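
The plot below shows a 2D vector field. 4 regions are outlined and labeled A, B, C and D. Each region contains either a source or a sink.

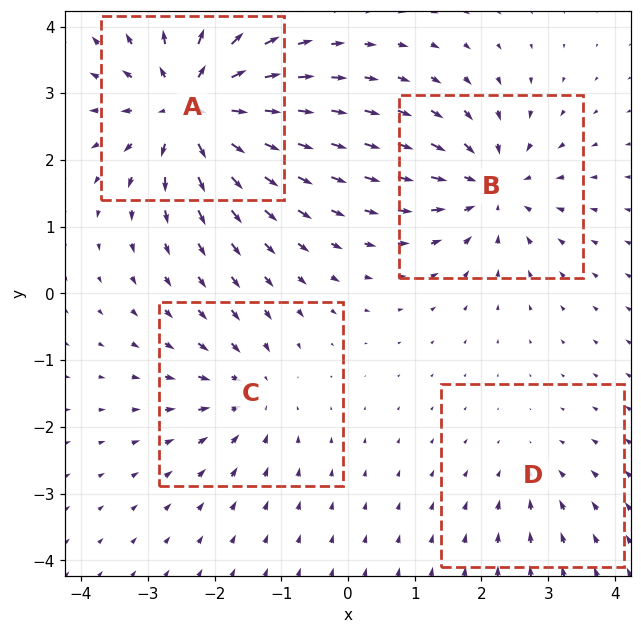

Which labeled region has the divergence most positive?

A

Divergence at each region's feature centre — A: about +8, B: about -6, C: about -4, D: about -2. Region A is most positive.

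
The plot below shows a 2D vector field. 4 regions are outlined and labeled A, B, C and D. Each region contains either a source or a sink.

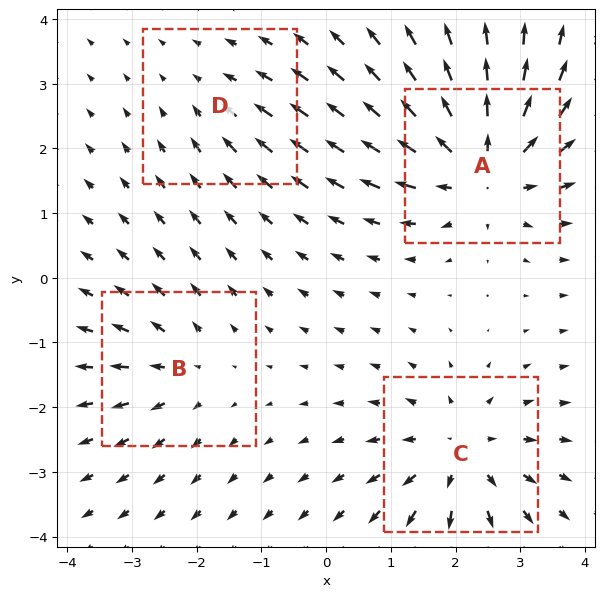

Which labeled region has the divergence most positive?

Divergence at each region's feature centre — A: about +7, B: about +3, C: about +5, D: about -2. Region A is most positive.

A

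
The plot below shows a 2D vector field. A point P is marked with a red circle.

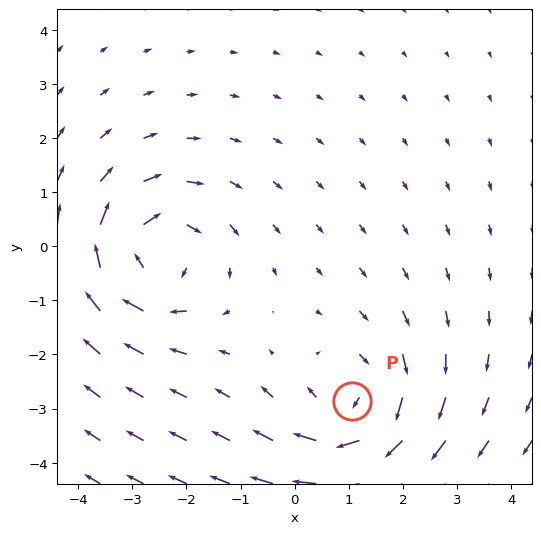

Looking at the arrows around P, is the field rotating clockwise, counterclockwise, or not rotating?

clockwise

Near P at (1.1, -2.9) the arrows circulate clockwise. The curl (z-component) there is about -4; negative curl means clockwise rotation.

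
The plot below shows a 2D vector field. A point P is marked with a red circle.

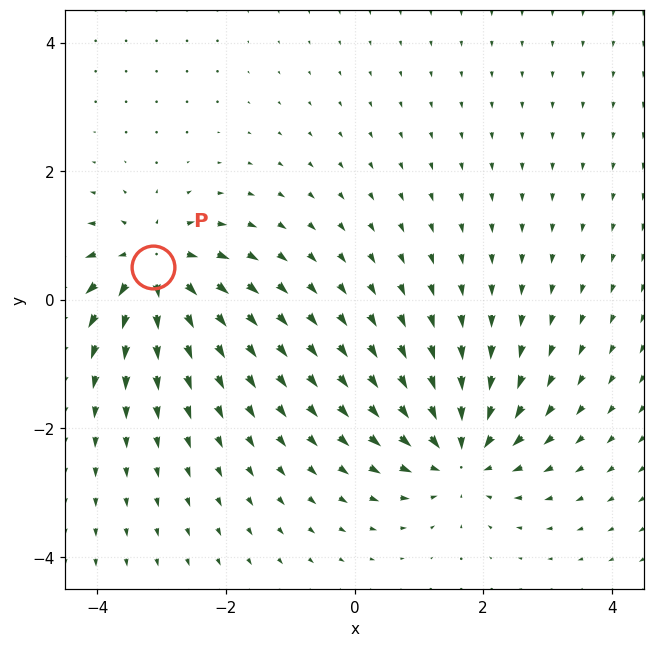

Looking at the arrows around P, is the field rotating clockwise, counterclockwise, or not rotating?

Near P at (-3.1, 0.5) the arrows show no circulation. The curl there is ≈0.

not rotating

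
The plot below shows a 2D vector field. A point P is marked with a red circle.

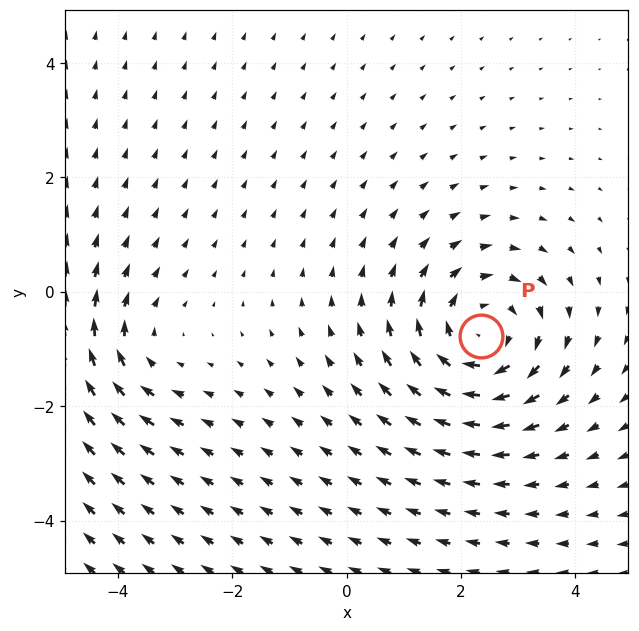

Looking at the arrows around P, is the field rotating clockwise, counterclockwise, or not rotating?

Near P at (2.4, -0.8) the arrows circulate clockwise. The curl (z-component) there is about -4; negative curl means clockwise rotation.

clockwise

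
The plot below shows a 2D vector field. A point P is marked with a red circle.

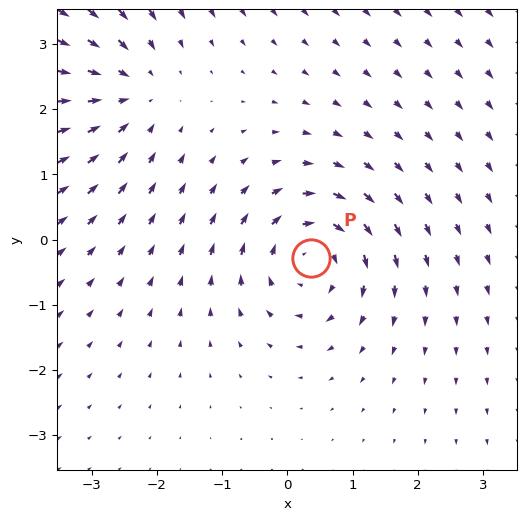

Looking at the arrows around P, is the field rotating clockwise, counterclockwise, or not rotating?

Near P at (0.4, -0.3) the arrows circulate clockwise. The curl (z-component) there is about -4; negative curl means clockwise rotation.

clockwise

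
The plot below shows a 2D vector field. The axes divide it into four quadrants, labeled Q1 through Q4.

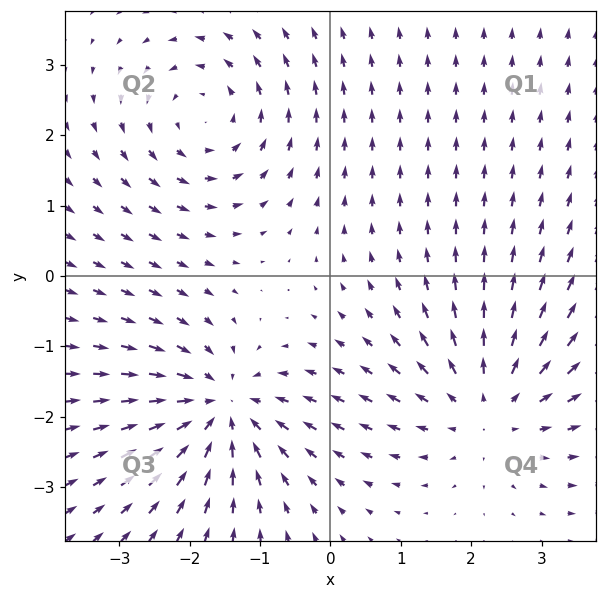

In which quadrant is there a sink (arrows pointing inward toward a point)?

The sink sits at approximately (-1.6, -1.9), which lies in quadrant Q3. The divergence there is about -4, negative as expected for a sink.

Q3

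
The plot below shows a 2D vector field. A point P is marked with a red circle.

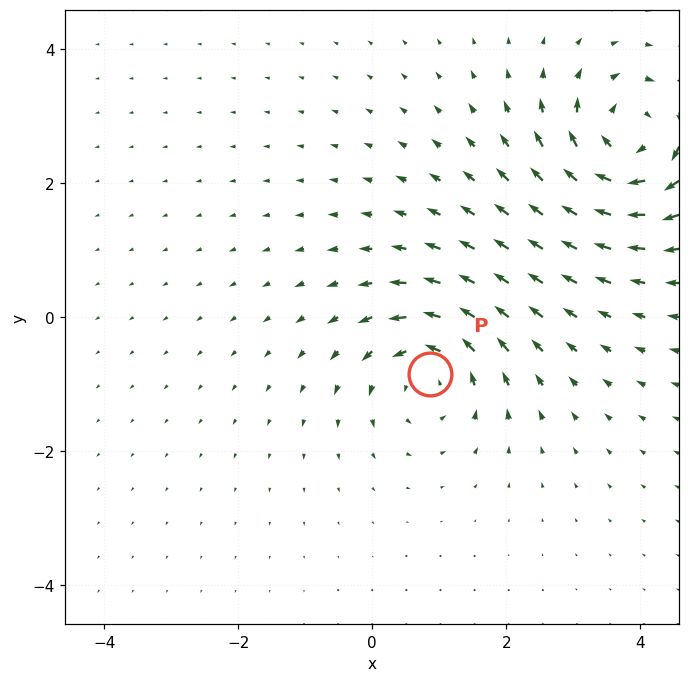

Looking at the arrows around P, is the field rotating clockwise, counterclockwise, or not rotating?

Near P at (0.9, -0.8) the arrows circulate counterclockwise. The curl (z-component) there is about +5; positive curl means counterclockwise rotation.

counterclockwise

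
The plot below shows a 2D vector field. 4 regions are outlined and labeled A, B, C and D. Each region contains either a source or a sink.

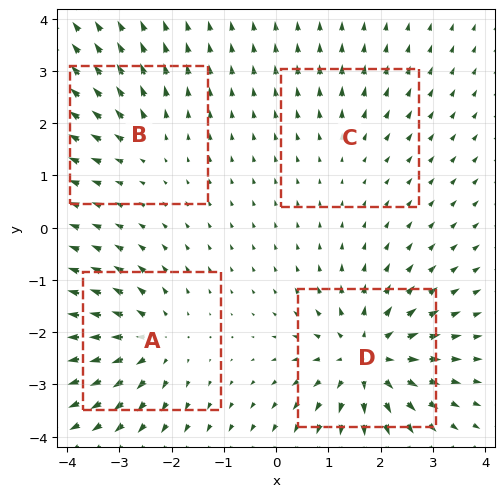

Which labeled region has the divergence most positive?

D

Divergence at each region's feature centre — A: about +5, B: about +3, C: about +2, D: about +8. Region D is most positive.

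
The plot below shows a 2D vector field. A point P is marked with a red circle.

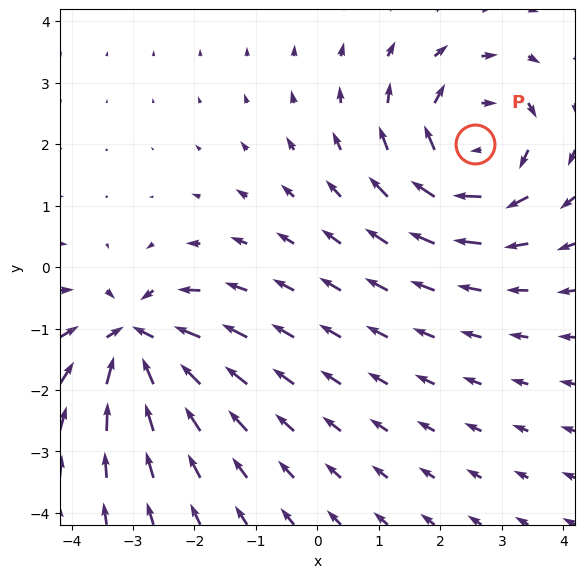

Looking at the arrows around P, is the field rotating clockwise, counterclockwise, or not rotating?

Near P at (2.6, 2.0) the arrows circulate clockwise. The curl (z-component) there is about -4; negative curl means clockwise rotation.

clockwise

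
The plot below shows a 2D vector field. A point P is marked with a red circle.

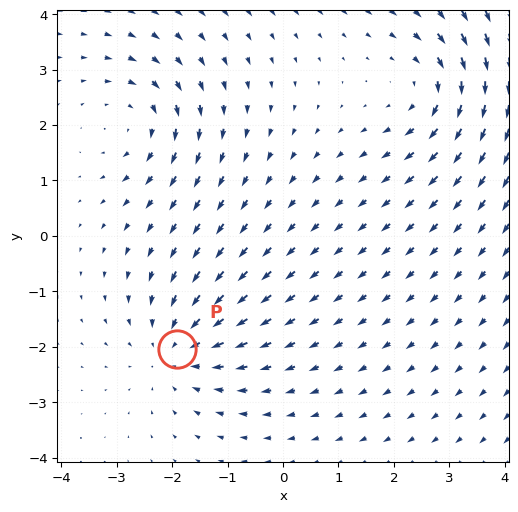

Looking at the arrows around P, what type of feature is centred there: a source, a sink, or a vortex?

sink

At P (-1.9, -2.0) the arrows converge inward. Divergence about -4, curl ≈0 — negative divergence with near-zero curl is a sink.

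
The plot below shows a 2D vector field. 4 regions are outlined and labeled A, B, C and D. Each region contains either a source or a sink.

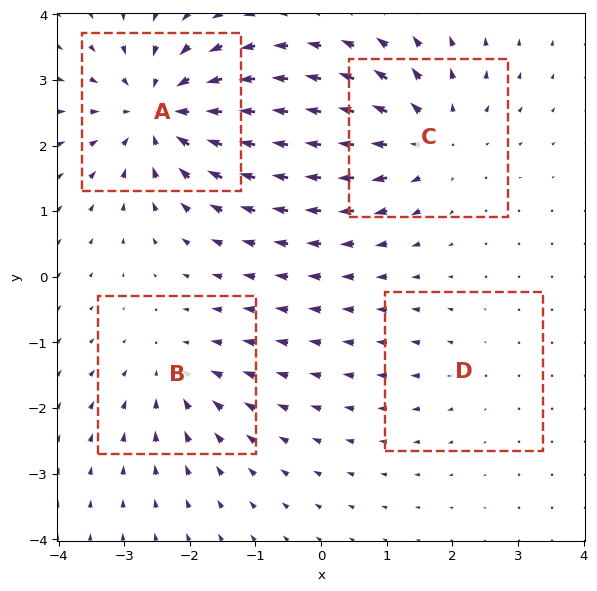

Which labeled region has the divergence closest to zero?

D

Divergence at each region's feature centre — A: about -6, B: about -3, C: about +5, D: about +2. Region D is closest to zero.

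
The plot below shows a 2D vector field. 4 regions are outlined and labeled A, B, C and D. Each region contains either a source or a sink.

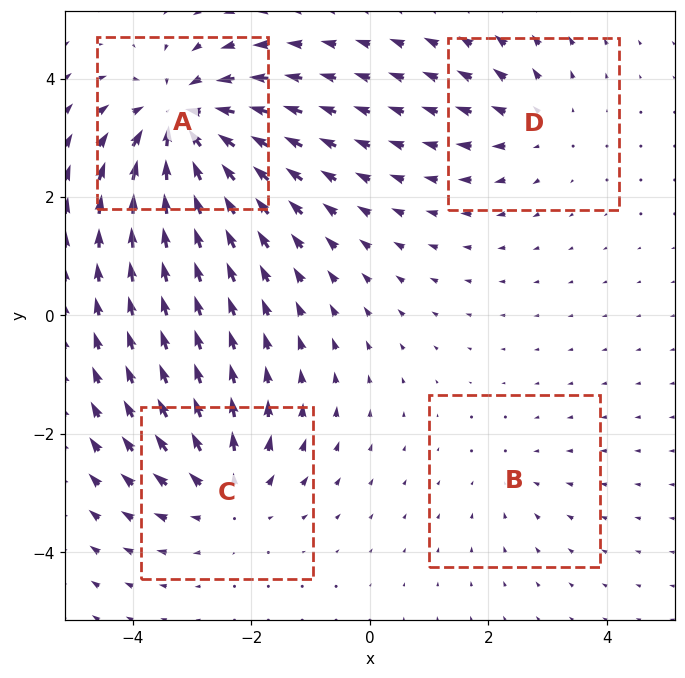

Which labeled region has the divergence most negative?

Divergence at each region's feature centre — A: about -7, B: about -2, C: about +5, D: about +3. Region A is most negative.

A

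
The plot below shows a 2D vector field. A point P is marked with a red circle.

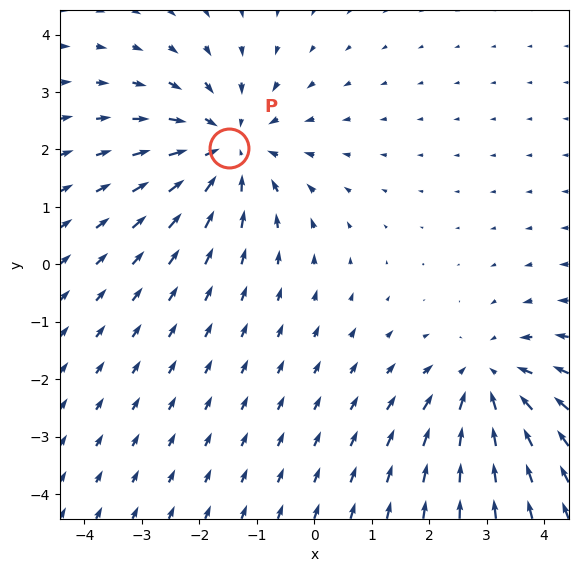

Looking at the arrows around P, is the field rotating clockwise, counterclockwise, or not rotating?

not rotating

Near P at (-1.5, 2.0) the arrows show no circulation. The curl there is ≈0.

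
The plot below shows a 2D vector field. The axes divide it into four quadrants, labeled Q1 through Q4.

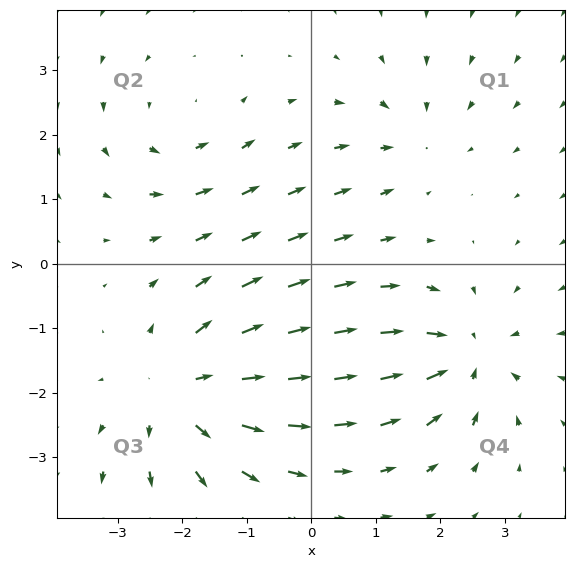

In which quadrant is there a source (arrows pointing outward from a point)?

Q3

The source sits at approximately (-2.0, -2.0), which lies in quadrant Q3. The divergence there is about +4, positive as expected for a source.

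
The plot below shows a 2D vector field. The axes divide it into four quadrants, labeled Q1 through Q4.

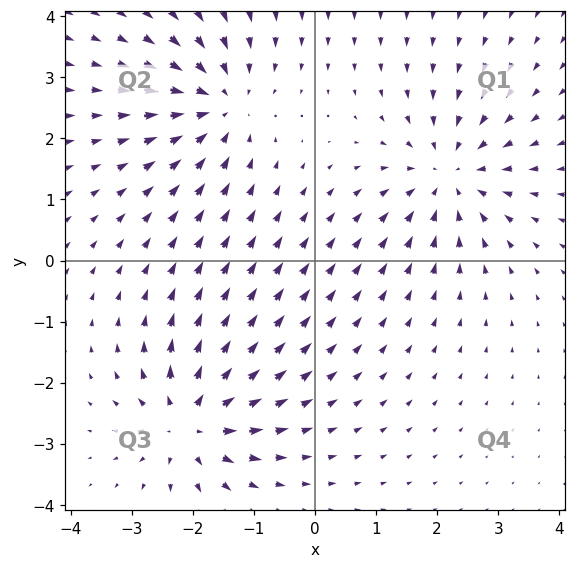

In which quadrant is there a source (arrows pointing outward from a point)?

Q3

The source sits at approximately (-2.0, -2.7), which lies in quadrant Q3. The divergence there is about +4, positive as expected for a source.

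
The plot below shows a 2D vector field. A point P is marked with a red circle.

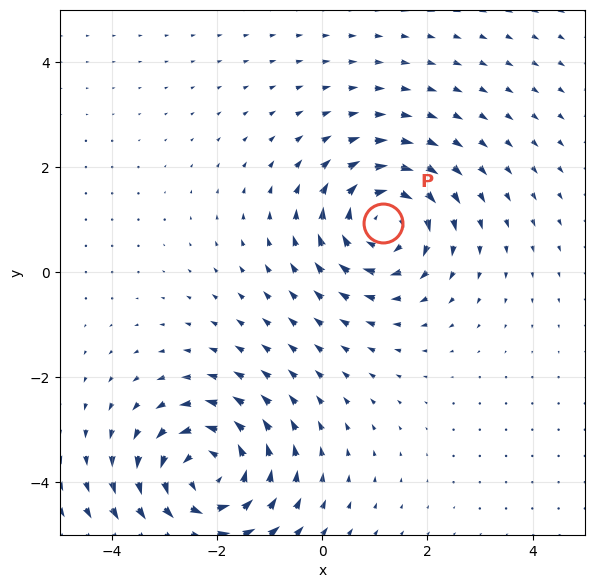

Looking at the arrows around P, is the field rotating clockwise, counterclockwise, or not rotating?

Near P at (1.2, 0.9) the arrows circulate clockwise. The curl (z-component) there is about -3; negative curl means clockwise rotation.

clockwise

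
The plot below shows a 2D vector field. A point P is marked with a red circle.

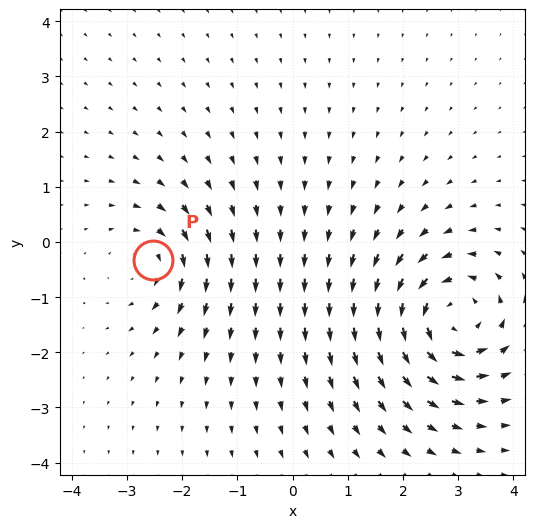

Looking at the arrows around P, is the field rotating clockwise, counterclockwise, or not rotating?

Near P at (-2.5, -0.3) the arrows circulate clockwise. The curl (z-component) there is about -3; negative curl means clockwise rotation.

clockwise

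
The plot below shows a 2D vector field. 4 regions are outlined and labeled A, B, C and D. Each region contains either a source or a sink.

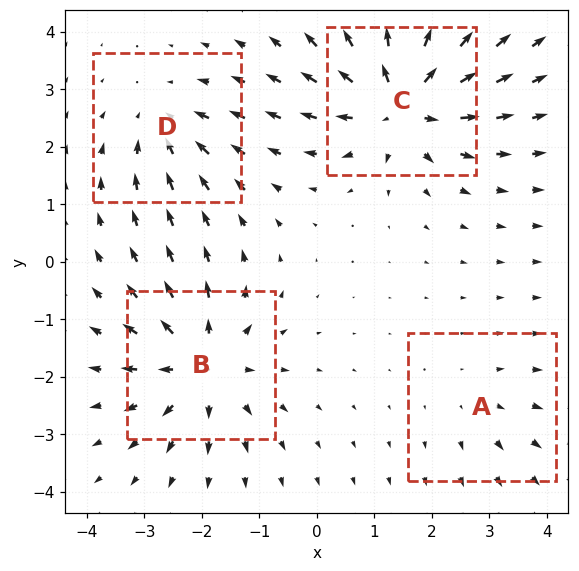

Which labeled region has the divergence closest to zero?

Divergence at each region's feature centre — A: about +2, B: about +6, C: about +7, D: about -4. Region A is closest to zero.

A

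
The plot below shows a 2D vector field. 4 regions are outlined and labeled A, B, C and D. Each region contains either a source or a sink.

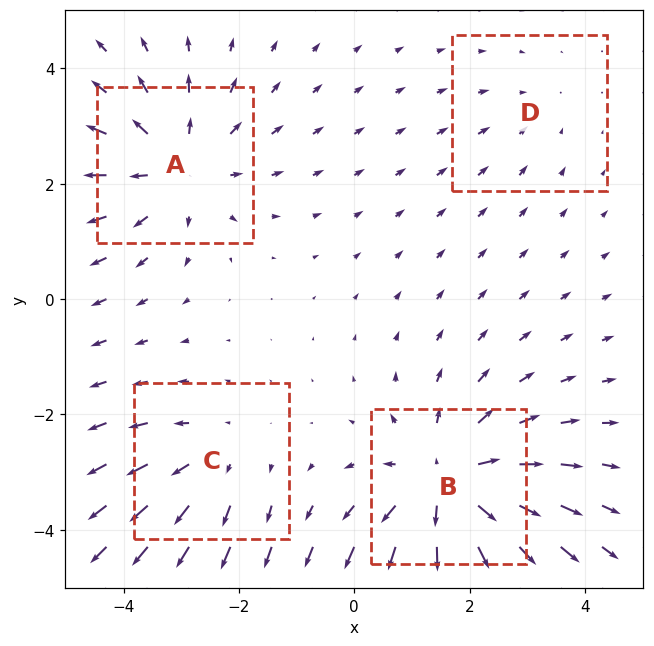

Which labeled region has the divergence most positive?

Divergence at each region's feature centre — A: about +5, B: about +6, C: about +3, D: about -2. Region B is most positive.

B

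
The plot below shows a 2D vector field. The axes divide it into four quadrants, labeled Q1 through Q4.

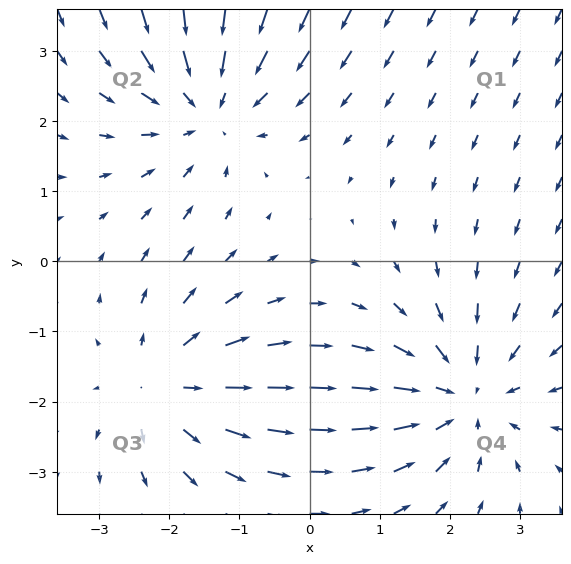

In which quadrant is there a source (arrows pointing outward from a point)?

The source sits at approximately (-2.1, -1.8), which lies in quadrant Q3. The divergence there is about +4, positive as expected for a source.

Q3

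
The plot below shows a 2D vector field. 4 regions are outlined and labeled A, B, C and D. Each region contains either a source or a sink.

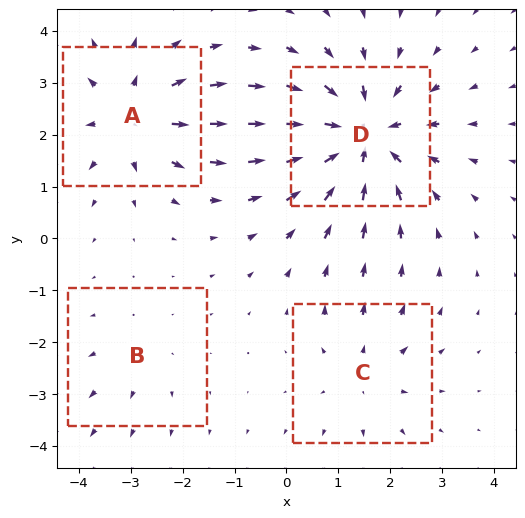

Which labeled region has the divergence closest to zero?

B

Divergence at each region's feature centre — A: about +5, B: about +2, C: about +3, D: about -6. Region B is closest to zero.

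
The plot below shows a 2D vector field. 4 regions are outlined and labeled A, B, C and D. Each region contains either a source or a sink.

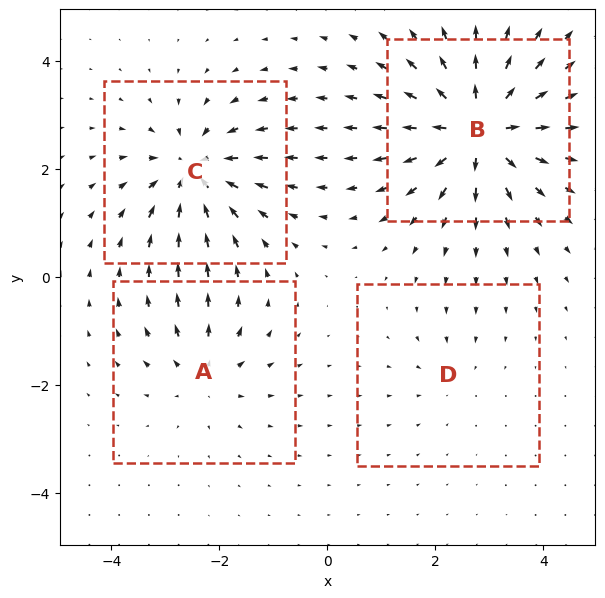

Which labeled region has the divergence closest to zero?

D

Divergence at each region's feature centre — A: about +4, B: about +8, C: about -6, D: about -2. Region D is closest to zero.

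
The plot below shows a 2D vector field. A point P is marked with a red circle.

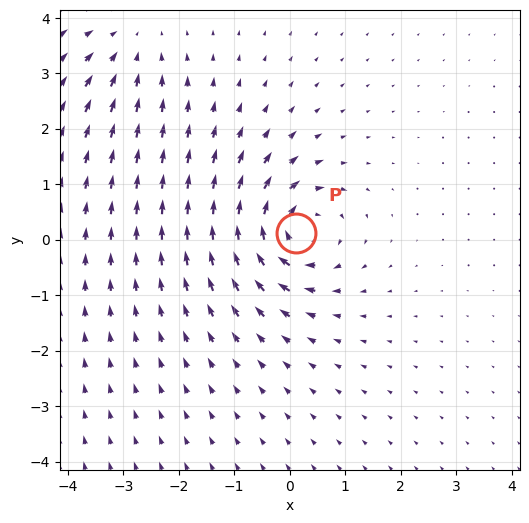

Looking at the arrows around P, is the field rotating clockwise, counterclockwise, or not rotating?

clockwise

Near P at (0.1, 0.1) the arrows circulate clockwise. The curl (z-component) there is about -6; negative curl means clockwise rotation.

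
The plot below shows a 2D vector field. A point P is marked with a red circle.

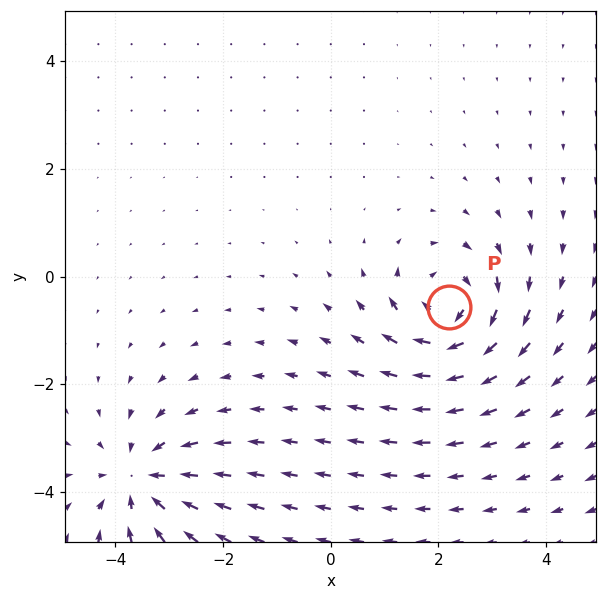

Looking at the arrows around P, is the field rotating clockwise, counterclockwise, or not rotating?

clockwise

Near P at (2.2, -0.6) the arrows circulate clockwise. The curl (z-component) there is about -5; negative curl means clockwise rotation.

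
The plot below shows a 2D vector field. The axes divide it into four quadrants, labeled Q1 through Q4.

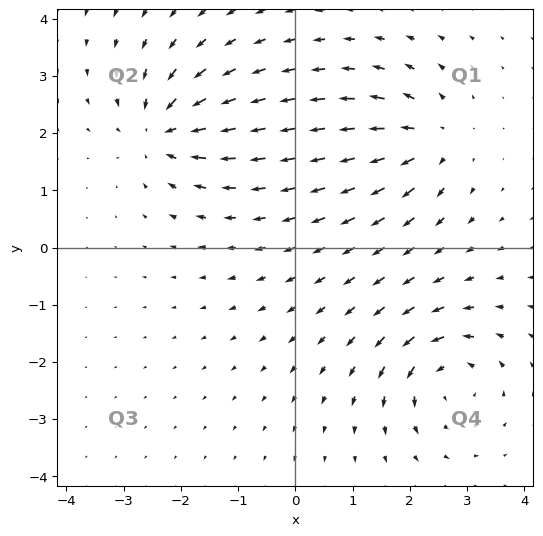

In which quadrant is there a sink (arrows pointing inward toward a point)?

The sink sits at approximately (-2.3, 2.0), which lies in quadrant Q2. The divergence there is about -6, negative as expected for a sink.

Q2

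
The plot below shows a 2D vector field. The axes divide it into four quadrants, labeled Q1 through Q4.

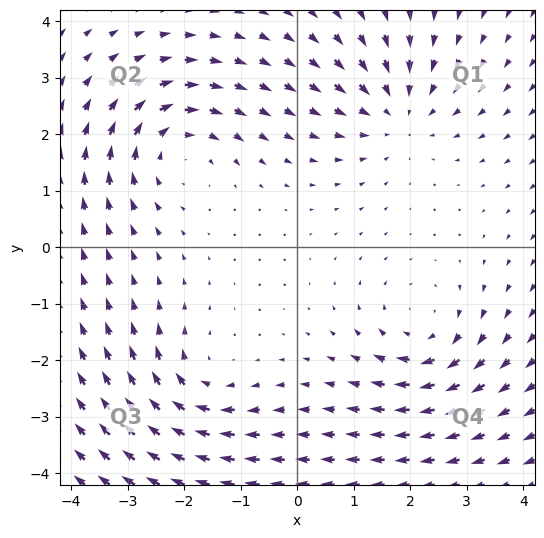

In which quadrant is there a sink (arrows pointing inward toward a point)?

Q1

The sink sits at approximately (1.8, 2.4), which lies in quadrant Q1. The divergence there is about -4, negative as expected for a sink.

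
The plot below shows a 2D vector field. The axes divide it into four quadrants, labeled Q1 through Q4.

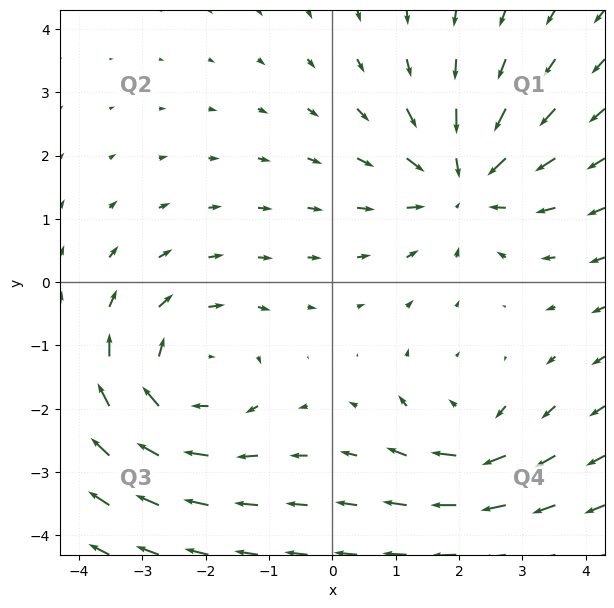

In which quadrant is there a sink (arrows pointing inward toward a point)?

The sink sits at approximately (2.1, 1.6), which lies in quadrant Q1. The divergence there is about -4, negative as expected for a sink.

Q1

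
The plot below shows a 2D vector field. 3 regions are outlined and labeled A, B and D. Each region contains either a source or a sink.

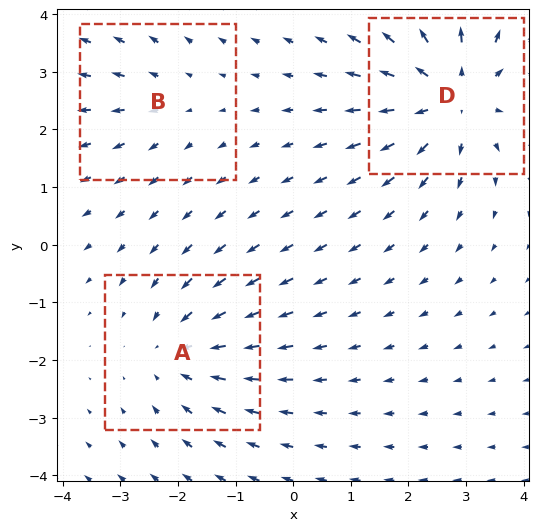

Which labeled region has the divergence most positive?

D

Divergence at each region's feature centre — A: about -3, B: about +2, D: about +4. Region D is most positive.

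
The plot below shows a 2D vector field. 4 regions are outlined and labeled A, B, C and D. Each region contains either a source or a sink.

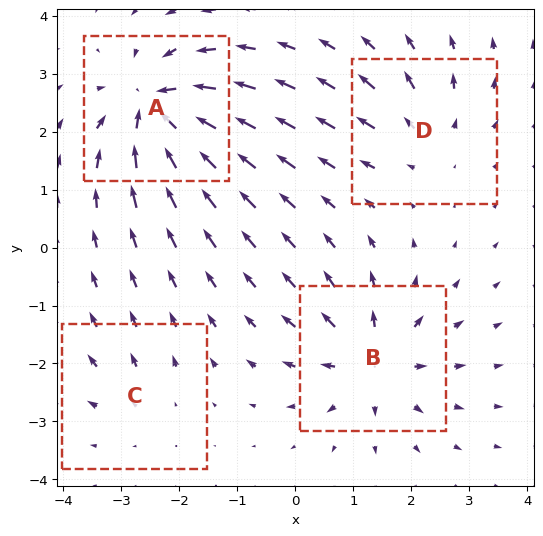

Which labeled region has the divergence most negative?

A

Divergence at each region's feature centre — A: about -8, B: about +6, C: about +3, D: about +4. Region A is most negative.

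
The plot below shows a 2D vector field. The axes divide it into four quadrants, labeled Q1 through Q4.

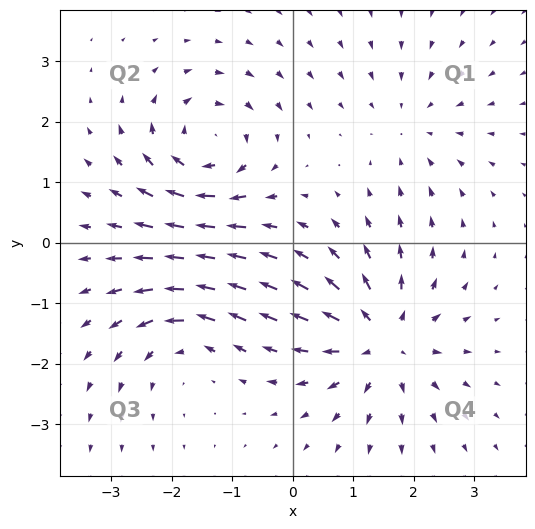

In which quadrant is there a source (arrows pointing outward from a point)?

The source sits at approximately (1.5, -1.6), which lies in quadrant Q4. The divergence there is about +5, positive as expected for a source.

Q4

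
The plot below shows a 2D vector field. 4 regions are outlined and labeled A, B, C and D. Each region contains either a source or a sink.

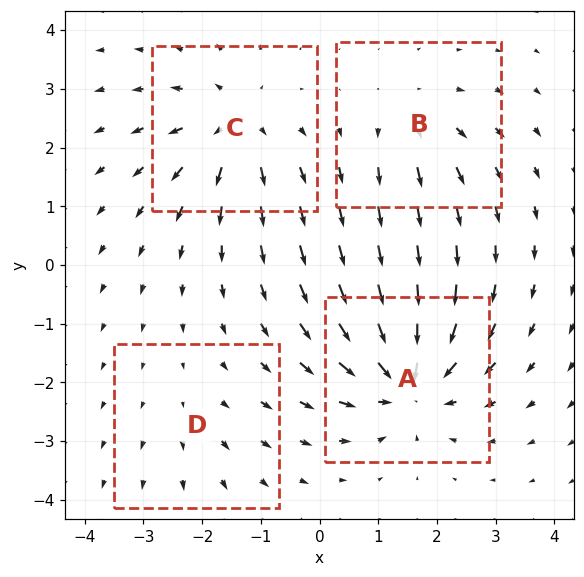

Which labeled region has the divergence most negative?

Divergence at each region's feature centre — A: about -7, B: about +4, C: about +5, D: about +2. Region A is most negative.

A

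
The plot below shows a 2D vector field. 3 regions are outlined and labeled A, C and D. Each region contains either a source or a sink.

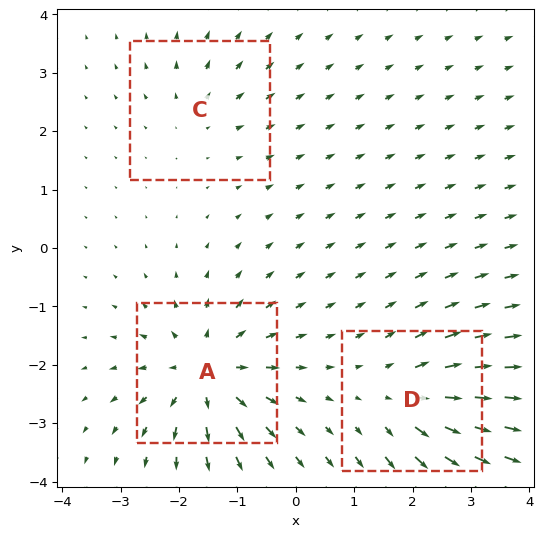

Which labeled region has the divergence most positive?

Divergence at each region's feature centre — A: about +6, C: about +2, D: about +4. Region A is most positive.

A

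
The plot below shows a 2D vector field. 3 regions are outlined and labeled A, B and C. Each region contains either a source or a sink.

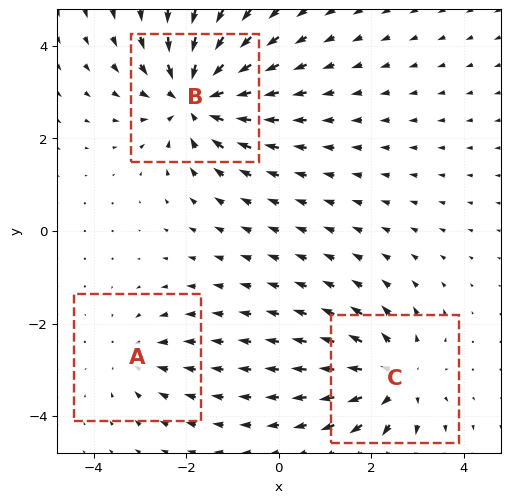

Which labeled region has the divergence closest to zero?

Divergence at each region's feature centre — A: about -2, B: about -5, C: about +3. Region A is closest to zero.

A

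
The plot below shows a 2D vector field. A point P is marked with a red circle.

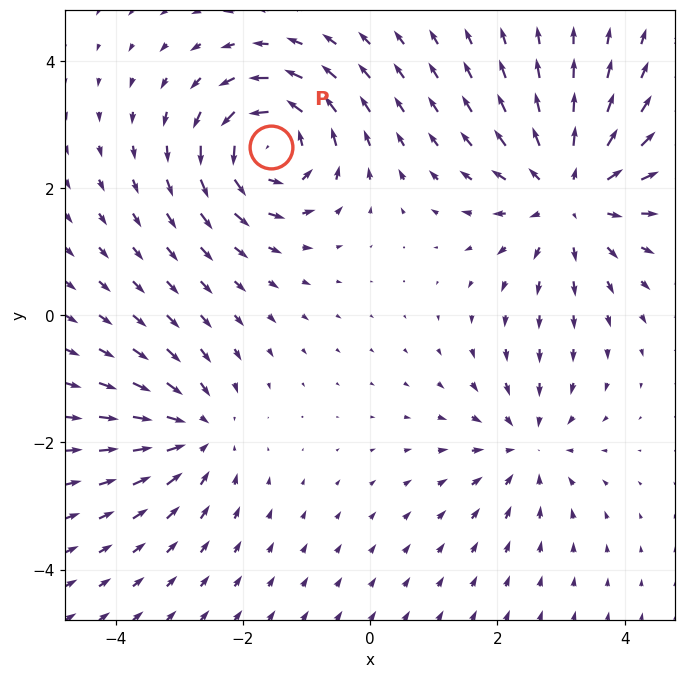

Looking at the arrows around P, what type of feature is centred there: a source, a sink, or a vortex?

vortex

At P (-1.6, 2.6) the arrows circulate counterclockwise. Divergence ≈0, curl about +6 — near-zero divergence with nonzero curl is a vortex.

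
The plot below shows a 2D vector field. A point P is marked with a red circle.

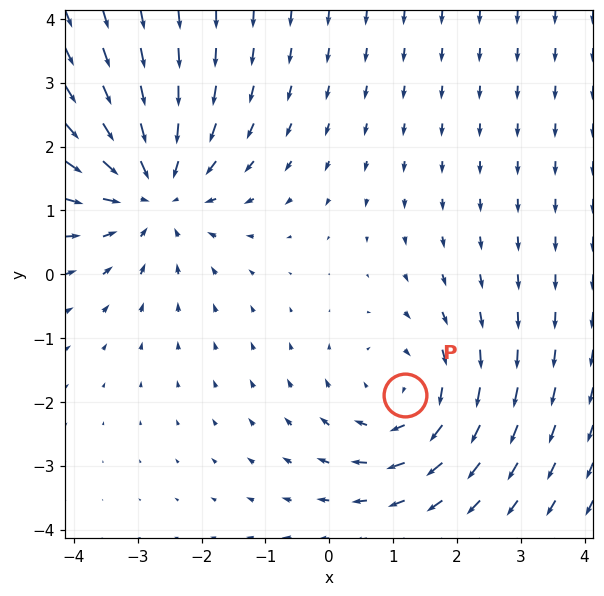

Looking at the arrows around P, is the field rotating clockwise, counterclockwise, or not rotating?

Near P at (1.2, -1.9) the arrows circulate clockwise. The curl (z-component) there is about -3; negative curl means clockwise rotation.

clockwise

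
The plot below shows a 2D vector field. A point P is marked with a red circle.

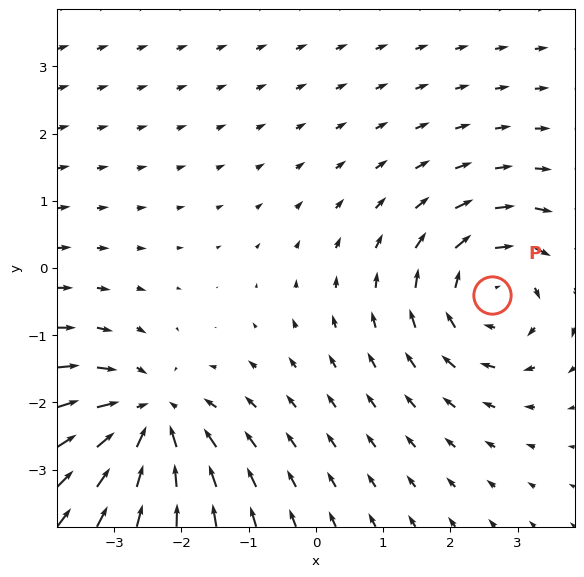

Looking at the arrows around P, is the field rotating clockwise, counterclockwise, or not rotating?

Near P at (2.6, -0.4) the arrows circulate clockwise. The curl (z-component) there is about -3; negative curl means clockwise rotation.

clockwise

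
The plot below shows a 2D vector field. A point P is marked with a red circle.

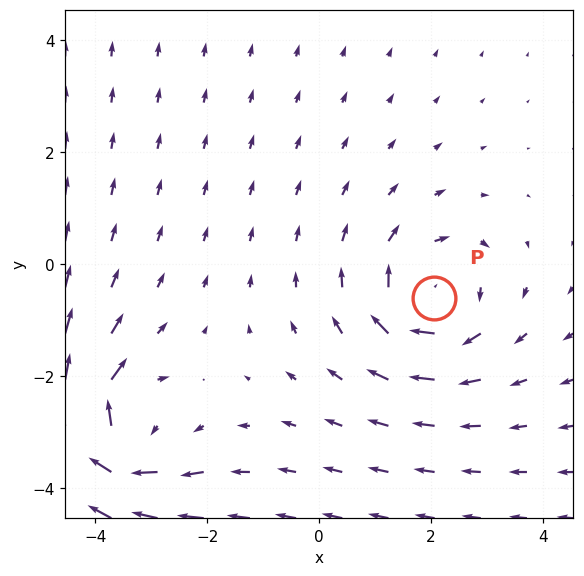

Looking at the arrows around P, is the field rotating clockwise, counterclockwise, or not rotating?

Near P at (2.0, -0.6) the arrows circulate clockwise. The curl (z-component) there is about -4; negative curl means clockwise rotation.

clockwise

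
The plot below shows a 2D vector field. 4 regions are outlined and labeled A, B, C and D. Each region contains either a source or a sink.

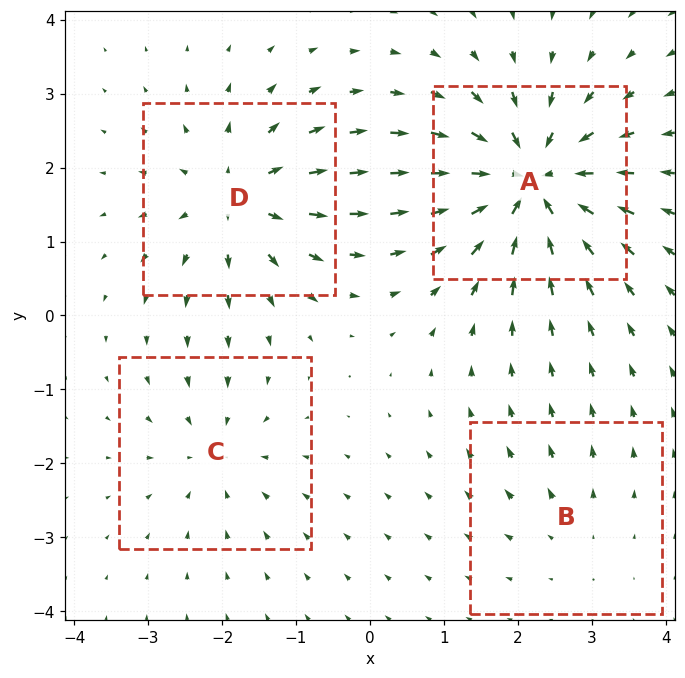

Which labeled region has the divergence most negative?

A

Divergence at each region's feature centre — A: about -8, B: about +2, C: about -3, D: about +5. Region A is most negative.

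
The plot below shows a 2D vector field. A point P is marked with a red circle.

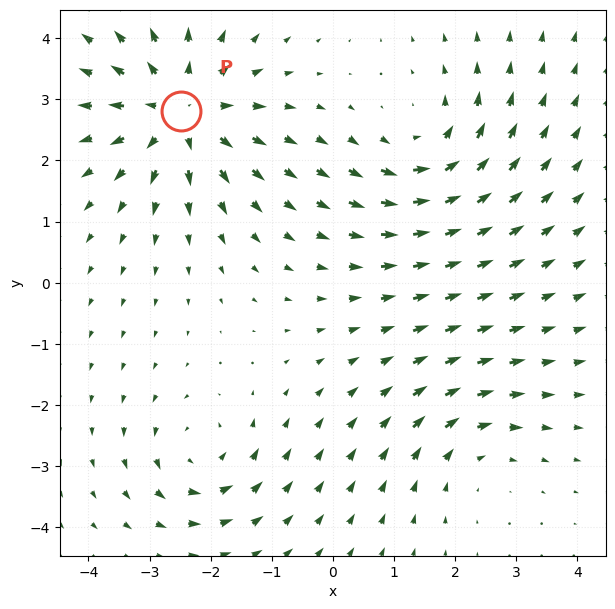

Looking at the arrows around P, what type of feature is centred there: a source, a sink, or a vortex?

source

At P (-2.5, 2.8) the arrows spread outward. Divergence about +5, curl ≈0 — positive divergence with near-zero curl is a source.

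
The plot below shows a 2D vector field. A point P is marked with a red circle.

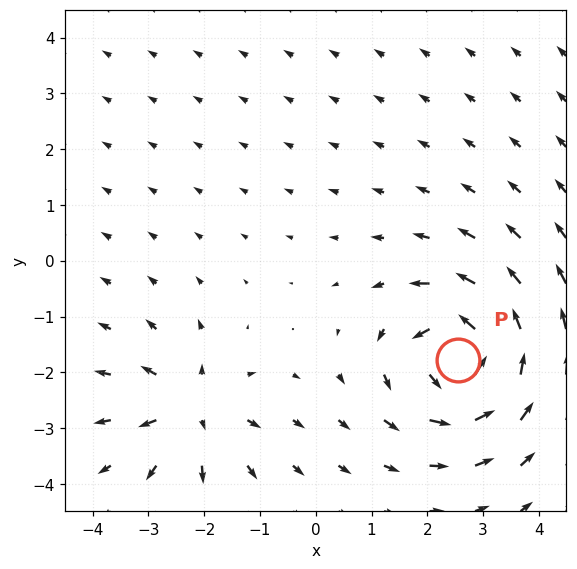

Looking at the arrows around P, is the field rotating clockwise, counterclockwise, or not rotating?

Near P at (2.5, -1.8) the arrows circulate counterclockwise. The curl (z-component) there is about +6; positive curl means counterclockwise rotation.

counterclockwise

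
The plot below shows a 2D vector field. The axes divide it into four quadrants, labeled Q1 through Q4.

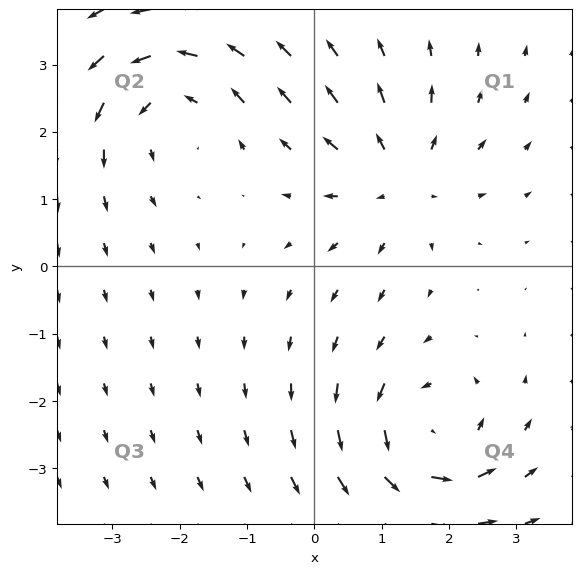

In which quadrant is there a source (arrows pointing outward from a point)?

The source sits at approximately (1.2, 1.3), which lies in quadrant Q1. The divergence there is about +4, positive as expected for a source.

Q1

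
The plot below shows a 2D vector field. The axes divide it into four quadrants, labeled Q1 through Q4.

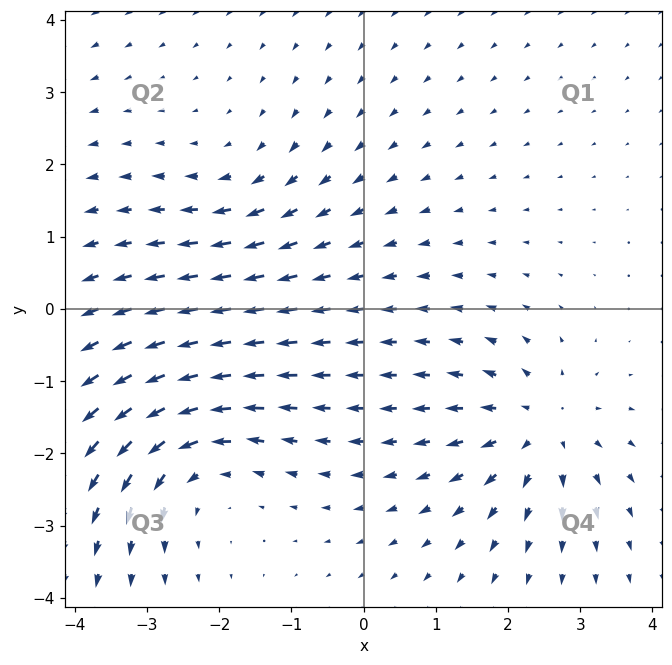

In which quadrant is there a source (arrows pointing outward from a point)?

The source sits at approximately (2.4, -1.6), which lies in quadrant Q4. The divergence there is about +4, positive as expected for a source.

Q4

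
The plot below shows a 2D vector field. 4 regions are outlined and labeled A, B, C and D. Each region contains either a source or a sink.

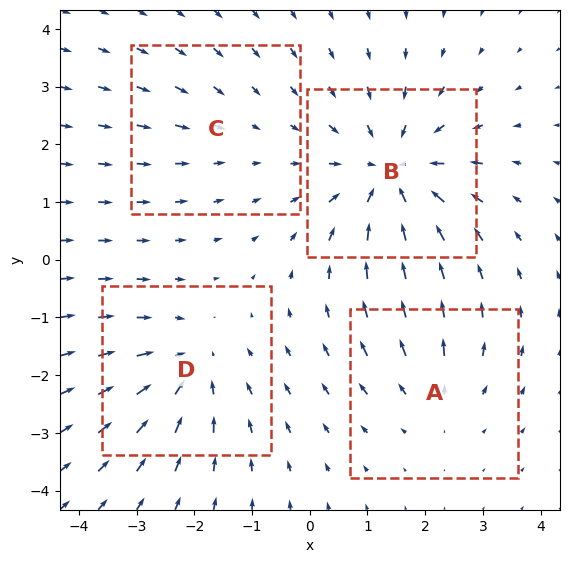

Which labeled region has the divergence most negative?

Divergence at each region's feature centre — A: about +3, B: about -6, C: about -2, D: about -4. Region B is most negative.

B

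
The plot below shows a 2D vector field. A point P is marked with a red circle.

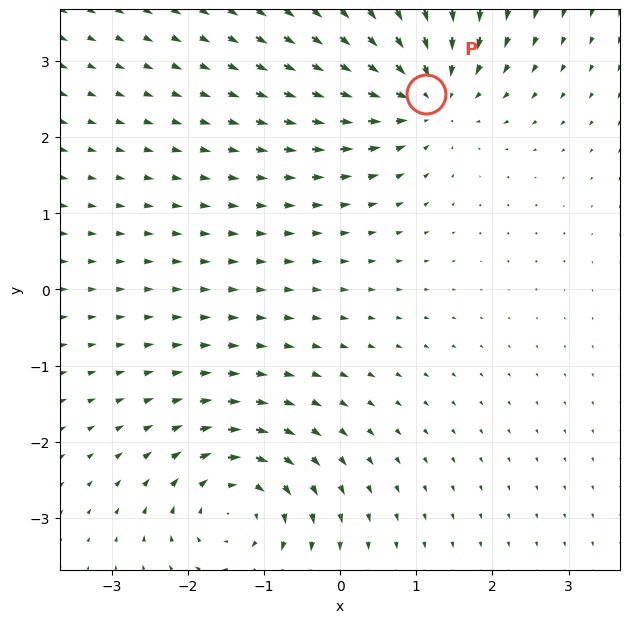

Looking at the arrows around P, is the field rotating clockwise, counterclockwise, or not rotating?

Near P at (1.1, 2.6) the arrows show no circulation. The curl there is ≈0.

not rotating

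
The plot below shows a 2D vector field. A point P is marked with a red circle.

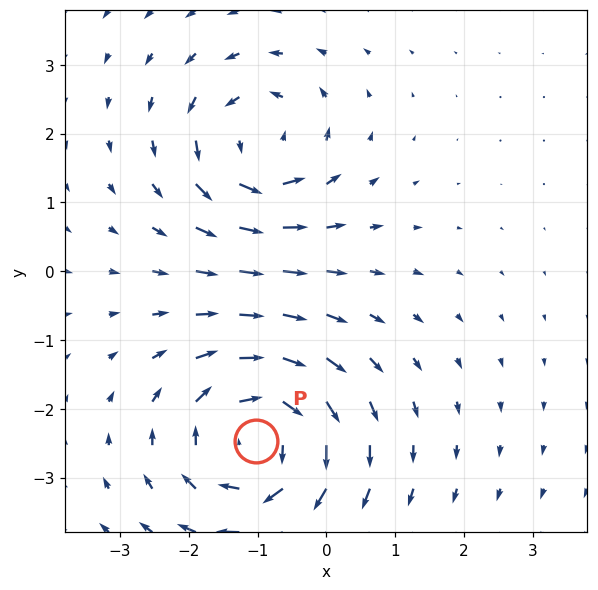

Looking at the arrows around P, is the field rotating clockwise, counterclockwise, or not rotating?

clockwise

Near P at (-1.0, -2.5) the arrows circulate clockwise. The curl (z-component) there is about -4; negative curl means clockwise rotation.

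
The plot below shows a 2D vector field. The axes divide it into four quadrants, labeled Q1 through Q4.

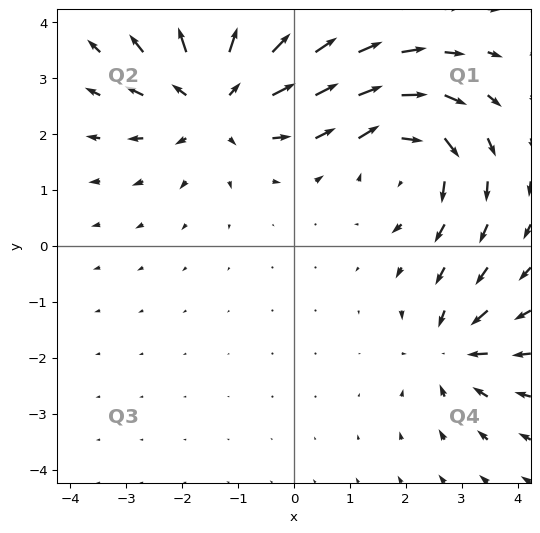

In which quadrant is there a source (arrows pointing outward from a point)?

Q2

The source sits at approximately (-1.4, 2.6), which lies in quadrant Q2. The divergence there is about +4, positive as expected for a source.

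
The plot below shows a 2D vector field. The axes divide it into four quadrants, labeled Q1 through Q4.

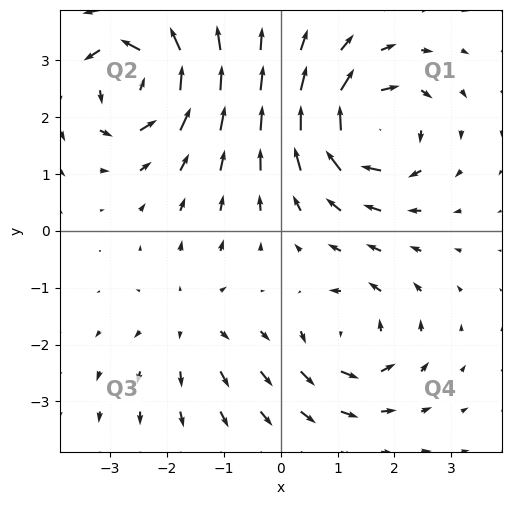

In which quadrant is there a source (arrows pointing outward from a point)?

Q3

The source sits at approximately (-1.6, -1.6), which lies in quadrant Q3. The divergence there is about +3, positive as expected for a source.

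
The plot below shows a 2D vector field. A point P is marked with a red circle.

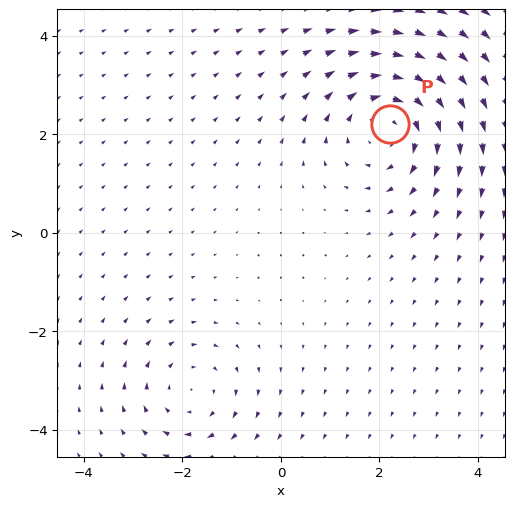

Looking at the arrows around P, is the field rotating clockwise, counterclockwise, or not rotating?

clockwise

Near P at (2.2, 2.2) the arrows circulate clockwise. The curl (z-component) there is about -3; negative curl means clockwise rotation.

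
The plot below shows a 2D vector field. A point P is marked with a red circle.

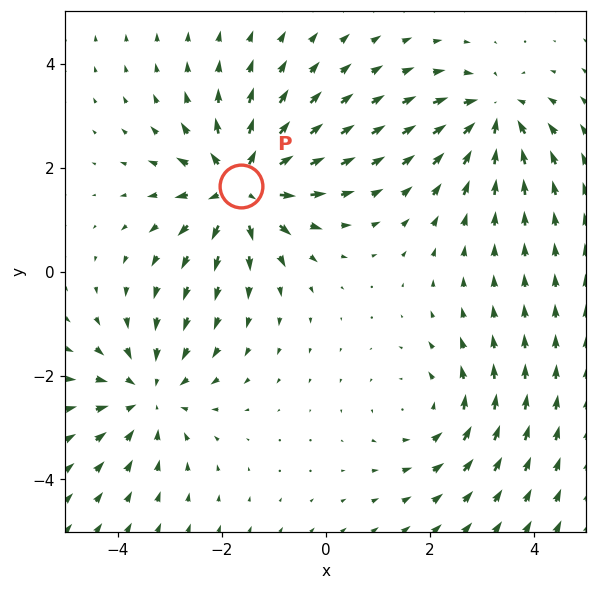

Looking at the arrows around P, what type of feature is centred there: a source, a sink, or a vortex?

At P (-1.6, 1.6) the arrows spread outward. Divergence about +6, curl ≈0 — positive divergence with near-zero curl is a source.

source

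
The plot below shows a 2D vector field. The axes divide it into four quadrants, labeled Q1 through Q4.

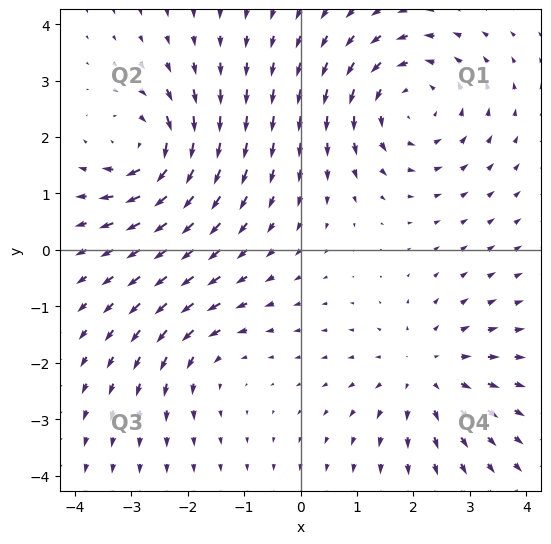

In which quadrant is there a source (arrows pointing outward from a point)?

Q4

The source sits at approximately (2.2, -2.2), which lies in quadrant Q4. The divergence there is about +3, positive as expected for a source.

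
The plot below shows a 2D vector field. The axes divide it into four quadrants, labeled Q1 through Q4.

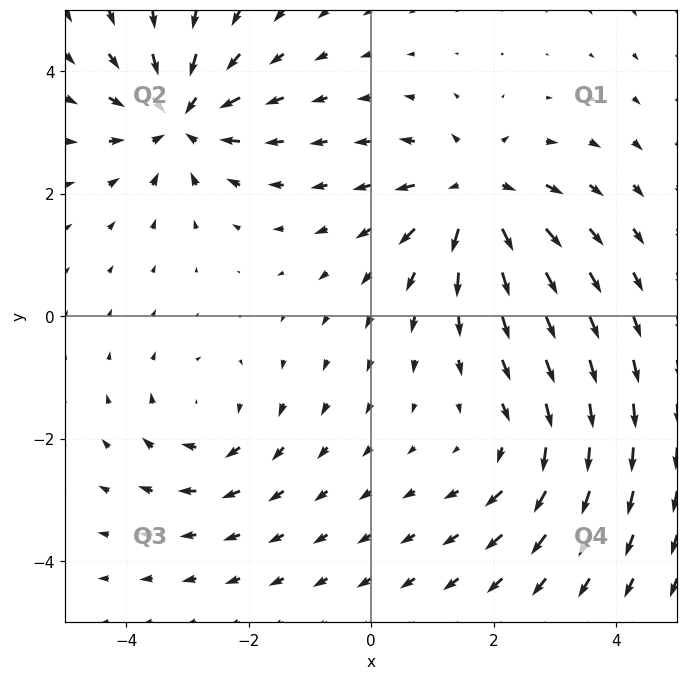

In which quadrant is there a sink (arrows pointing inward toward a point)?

Q2

The sink sits at approximately (-3.1, 3.2), which lies in quadrant Q2. The divergence there is about -5, negative as expected for a sink.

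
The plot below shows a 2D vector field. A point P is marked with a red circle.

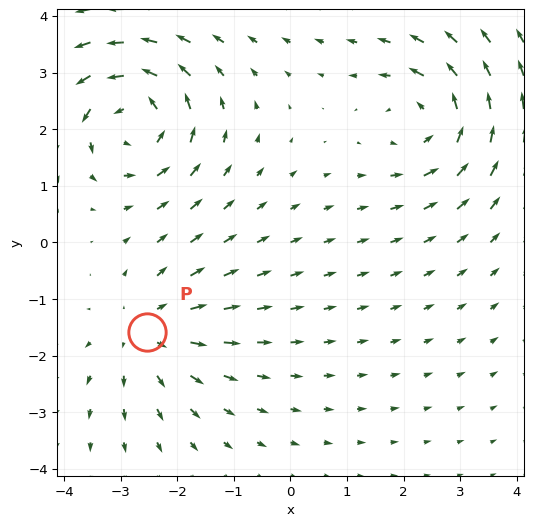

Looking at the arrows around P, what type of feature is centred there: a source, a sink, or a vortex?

source

At P (-2.5, -1.6) the arrows spread outward. Divergence about +3, curl ≈0 — positive divergence with near-zero curl is a source.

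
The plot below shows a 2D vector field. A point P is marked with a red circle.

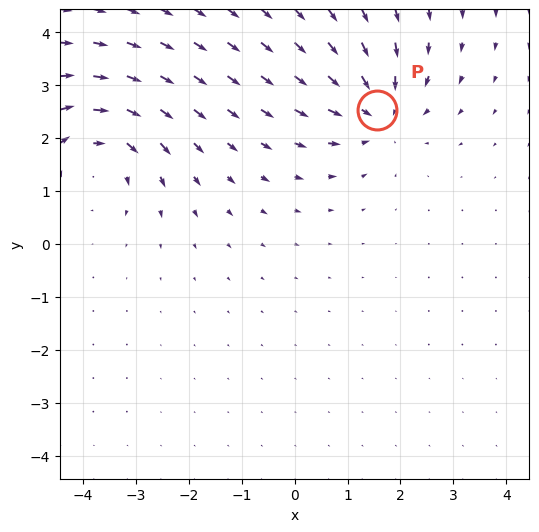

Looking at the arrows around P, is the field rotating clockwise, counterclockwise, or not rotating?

not rotating

Near P at (1.6, 2.5) the arrows show no circulation. The curl there is ≈0.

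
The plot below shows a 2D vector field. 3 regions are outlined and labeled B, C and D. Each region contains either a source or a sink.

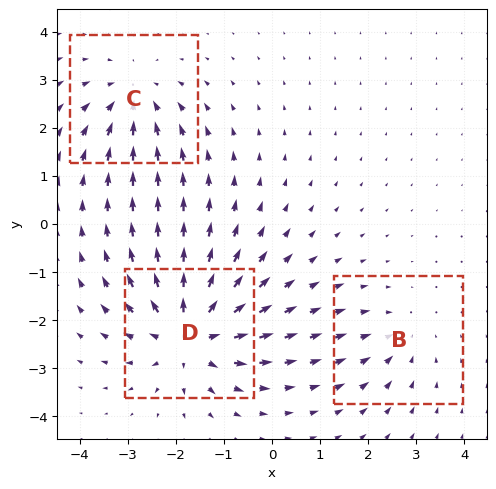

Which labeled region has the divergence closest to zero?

B

Divergence at each region's feature centre — B: about -2, C: about -3, D: about +5. Region B is closest to zero.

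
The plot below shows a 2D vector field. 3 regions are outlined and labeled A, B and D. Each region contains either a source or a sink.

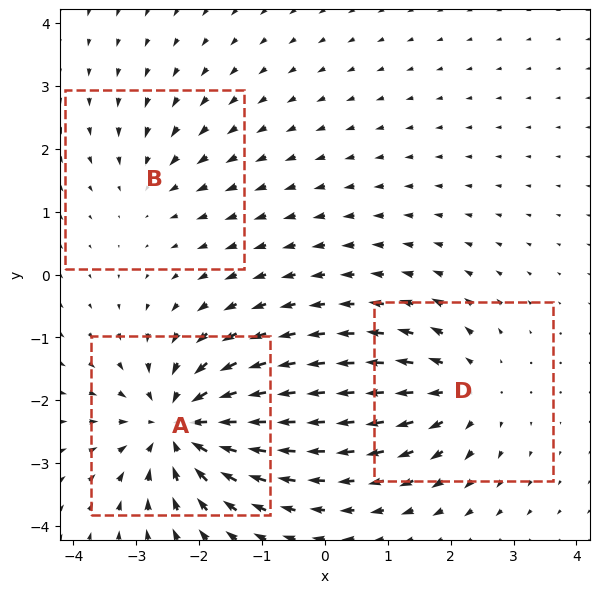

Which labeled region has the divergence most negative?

Divergence at each region's feature centre — A: about -5, B: about -2, D: about +3. Region A is most negative.

A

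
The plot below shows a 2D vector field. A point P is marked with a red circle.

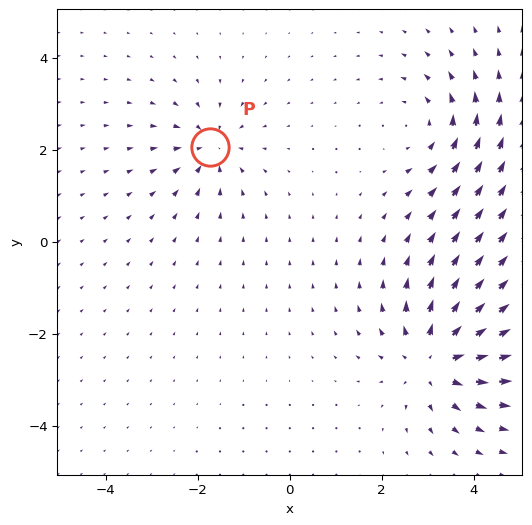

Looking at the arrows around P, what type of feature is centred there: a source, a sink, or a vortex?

sink

At P (-1.7, 2.1) the arrows converge inward. Divergence about -4, curl ≈0 — negative divergence with near-zero curl is a sink.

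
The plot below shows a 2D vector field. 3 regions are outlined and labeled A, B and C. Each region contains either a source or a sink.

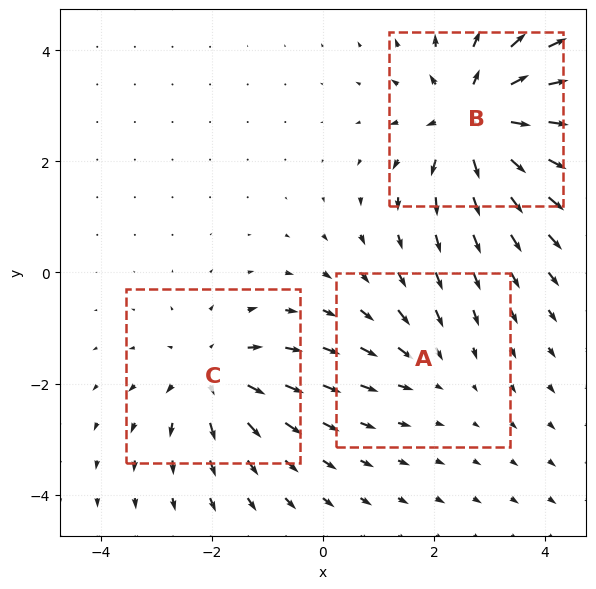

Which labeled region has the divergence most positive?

B

Divergence at each region's feature centre — A: about -2, B: about +5, C: about +3. Region B is most positive.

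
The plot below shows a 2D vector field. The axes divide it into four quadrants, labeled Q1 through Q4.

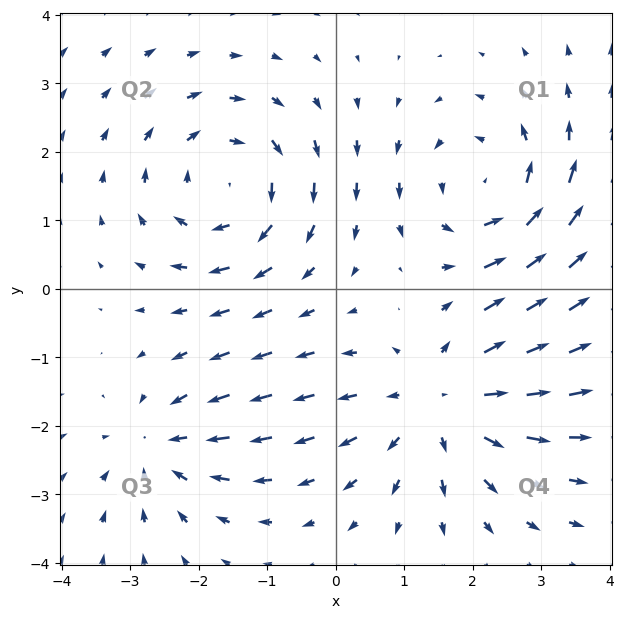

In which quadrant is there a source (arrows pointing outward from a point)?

The source sits at approximately (1.5, -1.7), which lies in quadrant Q4. The divergence there is about +4, positive as expected for a source.

Q4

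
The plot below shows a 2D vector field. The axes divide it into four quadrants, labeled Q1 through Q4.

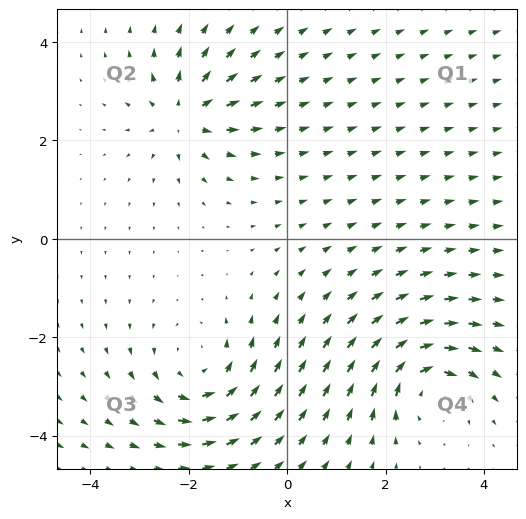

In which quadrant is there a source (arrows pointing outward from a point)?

Q2

The source sits at approximately (-2.1, 2.5), which lies in quadrant Q2. The divergence there is about +4, positive as expected for a source.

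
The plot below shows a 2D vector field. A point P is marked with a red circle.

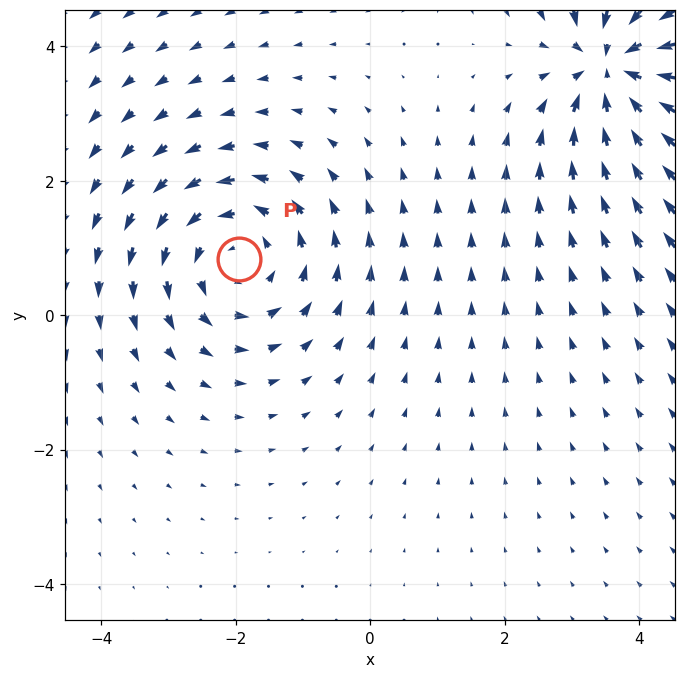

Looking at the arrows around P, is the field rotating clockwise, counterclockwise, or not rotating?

Near P at (-2.0, 0.8) the arrows circulate counterclockwise. The curl (z-component) there is about +2; positive curl means counterclockwise rotation.

counterclockwise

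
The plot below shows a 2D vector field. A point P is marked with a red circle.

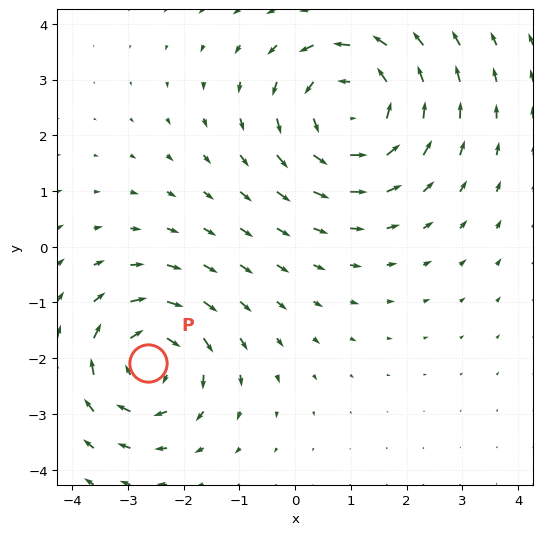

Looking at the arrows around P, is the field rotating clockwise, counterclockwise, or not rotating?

clockwise

Near P at (-2.6, -2.1) the arrows circulate clockwise. The curl (z-component) there is about -4; negative curl means clockwise rotation.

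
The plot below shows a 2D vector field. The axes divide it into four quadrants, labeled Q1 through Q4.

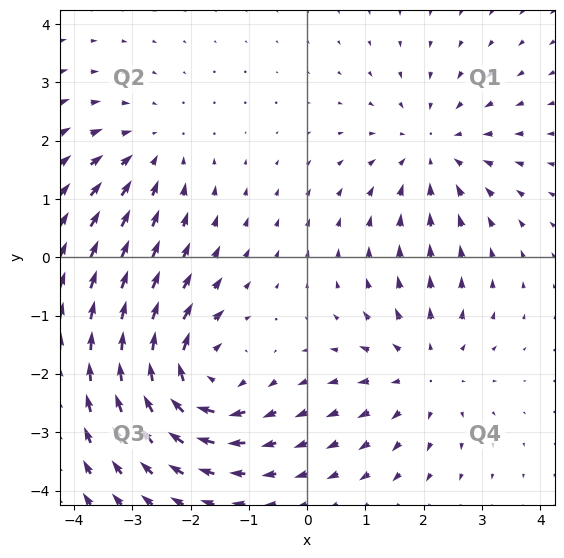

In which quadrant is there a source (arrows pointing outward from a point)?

The source sits at approximately (2.0, -1.9), which lies in quadrant Q4. The divergence there is about +3, positive as expected for a source.

Q4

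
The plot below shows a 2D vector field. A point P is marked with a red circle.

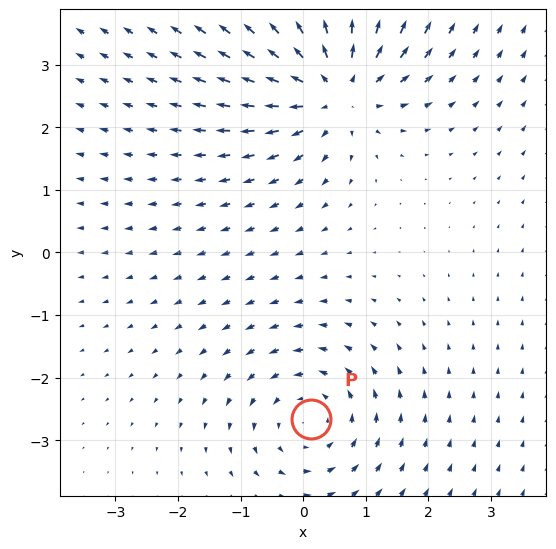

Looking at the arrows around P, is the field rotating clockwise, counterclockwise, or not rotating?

Near P at (0.1, -2.7) the arrows circulate counterclockwise. The curl (z-component) there is about +3; positive curl means counterclockwise rotation.

counterclockwise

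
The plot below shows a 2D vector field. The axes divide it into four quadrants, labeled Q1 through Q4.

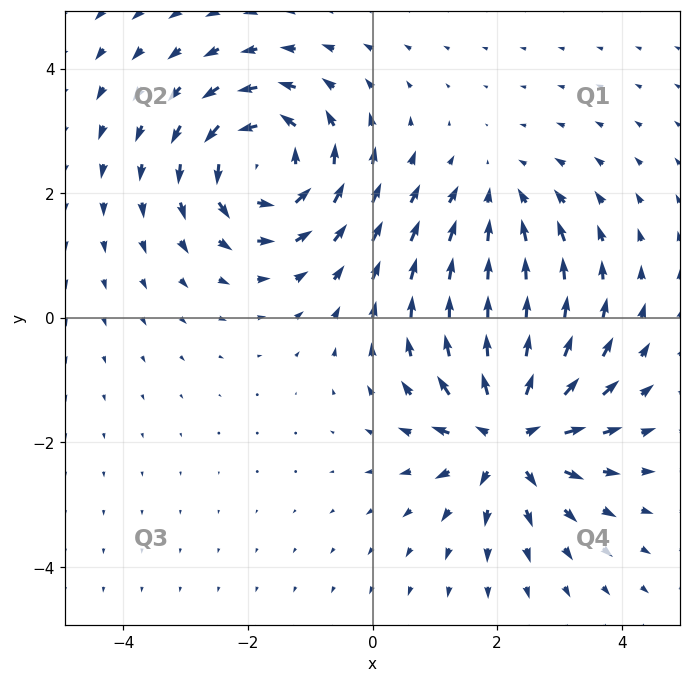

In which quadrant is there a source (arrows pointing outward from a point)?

The source sits at approximately (2.2, -1.8), which lies in quadrant Q4. The divergence there is about +5, positive as expected for a source.

Q4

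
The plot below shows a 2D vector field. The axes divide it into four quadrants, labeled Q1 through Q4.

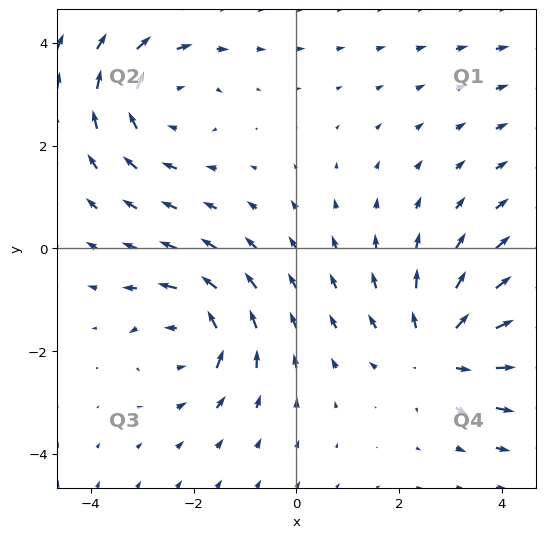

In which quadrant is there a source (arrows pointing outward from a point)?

Q4

The source sits at approximately (2.8, -2.0), which lies in quadrant Q4. The divergence there is about +3, positive as expected for a source.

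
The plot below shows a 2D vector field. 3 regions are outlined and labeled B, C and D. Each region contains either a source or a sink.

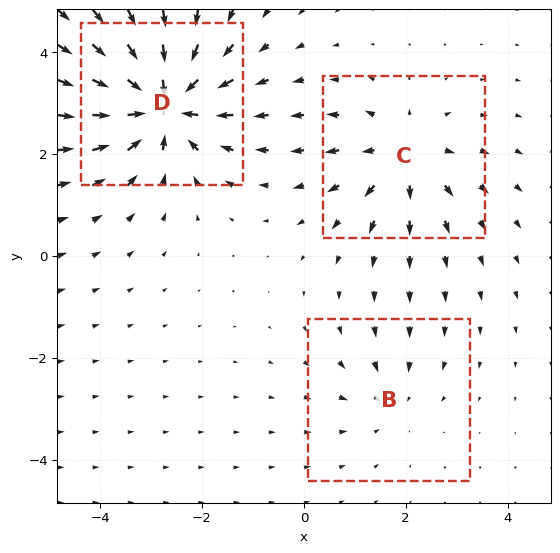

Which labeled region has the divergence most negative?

D

Divergence at each region's feature centre — B: about -2, C: about +3, D: about -6. Region D is most negative.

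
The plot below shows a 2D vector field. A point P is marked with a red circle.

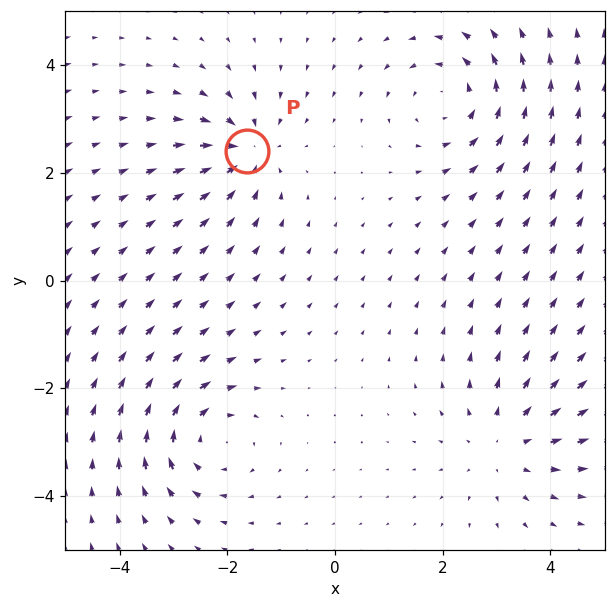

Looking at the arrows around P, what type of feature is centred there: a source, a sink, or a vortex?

At P (-1.6, 2.4) the arrows converge inward. Divergence about -5, curl ≈0 — negative divergence with near-zero curl is a sink.

sink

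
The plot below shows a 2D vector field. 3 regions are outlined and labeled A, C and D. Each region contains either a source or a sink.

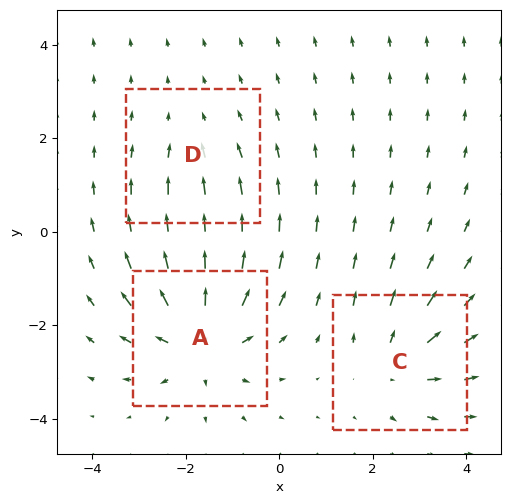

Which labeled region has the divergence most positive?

A

Divergence at each region's feature centre — A: about +5, C: about +3, D: about -2. Region A is most positive.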